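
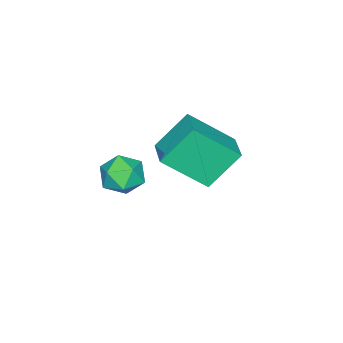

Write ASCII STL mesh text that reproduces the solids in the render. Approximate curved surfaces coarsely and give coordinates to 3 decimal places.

solid 
facet normal -0.410 0.654 -0.636
outer loop
vertex -5.326 -1.086 1.482
vertex -4.307 -0.228 1.707
vertex -4.403 -1.826 0.126
endloop
endfacet
facet normal -0.754 -0.635 -0.167
outer loop
vertex -3.533 -3.212 1.473
vertex -5.326 -1.086 1.482
vertex -4.403 -1.826 0.126
endloop
endfacet
facet normal -0.411 0.654 -0.636
outer loop
vertex -4.403 -1.826 0.126
vertex -4.307 -0.228 1.707
vertex -3.385 -0.968 0.35
endloop
endfacet
facet normal 0.512 -0.411 -0.754
outer loop
vertex -3.385 -0.968 0.35
vertex -3.533 -3.212 1.473
vertex -4.403 -1.826 0.126
endloop
endfacet
facet normal -0.513 0.411 0.754
outer loop
vertex -5.326 -1.086 1.482
vertex -3.437 -1.614 3.054
vertex -4.307 -0.228 1.707
endloop
endfacet
facet normal -0.754 -0.635 -0.166
outer loop
vertex -4.455 -2.472 2.83
vertex -5.326 -1.086 1.482
vertex -3.533 -3.212 1.473
endloop
endfacet
facet normal -0.512 0.411 0.754
outer loop
vertex -4.455 -2.472 2.83
vertex -3.437 -1.614 3.054
vertex -5.326 -1.086 1.482
endloop
endfacet
facet normal 0.754 0.635 0.166
outer loop
vertex -4.307 -0.228 1.707
vertex -3.437 -1.614 3.054
vertex -3.385 -0.968 0.35
endloop
endfacet
facet normal 0.513 -0.411 -0.754
outer loop
vertex -2.514 -2.354 1.698
vertex -3.533 -3.212 1.473
vertex -3.385 -0.968 0.35
endloop
endfacet
facet normal 0.754 0.636 0.166
outer loop
vertex -3.385 -0.968 0.35
vertex -3.437 -1.614 3.054
vertex -2.514 -2.354 1.698
endloop
endfacet
facet normal 0.410 -0.654 0.635
outer loop
vertex -2.514 -2.354 1.698
vertex -4.455 -2.472 2.83
vertex -3.533 -3.212 1.473
endloop
endfacet
facet normal 0.411 -0.653 0.636
outer loop
vertex -3.437 -1.614 3.054
vertex -4.455 -2.472 2.83
vertex -2.514 -2.354 1.698
endloop
endfacet
facet normal -0.339 0.309 0.889
outer loop
vertex -0.237 -1.92 3.102
vertex -1.033 -2.106 2.863
vertex -0.556 -2.696 3.25
endloop
endfacet
facet normal 0.322 0.048 0.946
outer loop
vertex -0.237 -1.92 3.102
vertex -0.556 -2.696 3.25
vertex 0.245 -2.611 2.973
endloop
endfacet
facet normal 0.746 0.425 0.512
outer loop
vertex -0.237 -1.92 3.102
vertex 0.245 -2.611 2.973
vertex 0.263 -1.969 2.414
endloop
endfacet
facet normal 0.347 0.919 0.187
outer loop
vertex -0.237 -1.92 3.102
vertex 0.263 -1.969 2.414
vertex -0.526 -1.657 2.346
endloop
endfacet
facet normal -0.324 0.848 0.419
outer loop
vertex -0.237 -1.92 3.102
vertex -0.526 -1.657 2.346
vertex -1.033 -2.106 2.863
endloop
endfacet
facet normal 0.313 -0.627 0.713
outer loop
vertex 0.245 -2.611 2.973
vertex -0.556 -2.696 3.25
vertex -0.254 -3.223 2.654
endloop
endfacet
facet normal -0.757 -0.204 0.621
outer loop
vertex -0.556 -2.696 3.25
vertex -1.033 -2.106 2.863
vertex -1.043 -2.911 2.586
endloop
endfacet
facet normal -0.731 0.668 -0.137
outer loop
vertex -1.033 -2.106 2.863
vertex -0.526 -1.657 2.346
vertex -1.025 -2.269 2.027
endloop
endfacet
facet normal 0.354 0.782 -0.513
outer loop
vertex -0.526 -1.657 2.346
vertex 0.263 -1.969 2.414
vertex -0.224 -2.184 1.75
endloop
endfacet
facet normal 1.000 -0.017 0.013
outer loop
vertex 0.263 -1.969 2.414
vertex 0.245 -2.611 2.973
vertex 0.253 -2.774 2.137
endloop
endfacet
facet normal -0.347 -0.919 -0.187
outer loop
vertex -0.543 -2.96 1.898
vertex -0.254 -3.223 2.654
vertex -1.043 -2.911 2.586
endloop
endfacet
facet normal -0.746 -0.425 -0.512
outer loop
vertex -0.543 -2.96 1.898
vertex -1.043 -2.911 2.586
vertex -1.025 -2.269 2.027
endloop
endfacet
facet normal -0.322 -0.048 -0.946
outer loop
vertex -0.543 -2.96 1.898
vertex -1.025 -2.269 2.027
vertex -0.224 -2.184 1.75
endloop
endfacet
facet normal 0.339 -0.309 -0.889
outer loop
vertex -0.543 -2.96 1.898
vertex -0.224 -2.184 1.75
vertex 0.253 -2.774 2.137
endloop
endfacet
facet normal 0.324 -0.848 -0.419
outer loop
vertex -0.543 -2.96 1.898
vertex 0.253 -2.774 2.137
vertex -0.254 -3.223 2.654
endloop
endfacet
facet normal -0.354 -0.782 0.513
outer loop
vertex -1.043 -2.911 2.586
vertex -0.254 -3.223 2.654
vertex -0.556 -2.696 3.25
endloop
endfacet
facet normal -1.000 0.017 -0.013
outer loop
vertex -1.025 -2.269 2.027
vertex -1.043 -2.911 2.586
vertex -1.033 -2.106 2.863
endloop
endfacet
facet normal -0.313 0.627 -0.713
outer loop
vertex -0.224 -2.184 1.75
vertex -1.025 -2.269 2.027
vertex -0.526 -1.657 2.346
endloop
endfacet
facet normal 0.757 0.204 -0.621
outer loop
vertex 0.253 -2.774 2.137
vertex -0.224 -2.184 1.75
vertex 0.263 -1.969 2.414
endloop
endfacet
facet normal 0.731 -0.668 0.137
outer loop
vertex -0.254 -3.223 2.654
vertex 0.253 -2.774 2.137
vertex 0.245 -2.611 2.973
endloop
endfacet

endsolid


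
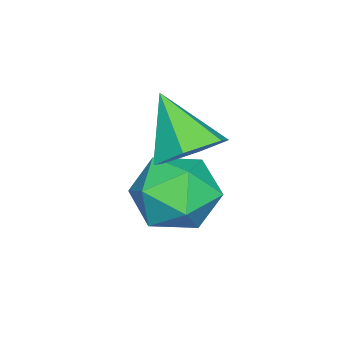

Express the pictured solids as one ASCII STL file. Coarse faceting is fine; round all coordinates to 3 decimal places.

solid 
facet normal -0.364 0.800 -0.477
outer loop
vertex 0.466 1.579 -2.822
vertex -0.648 1.297 -2.444
vertex 0.054 2.017 -1.773
endloop
endfacet
facet normal 0.306 0.915 -0.262
outer loop
vertex 0.466 1.579 -2.822
vertex 0.054 2.017 -1.773
vertex 1.191 1.613 -1.855
endloop
endfacet
facet normal 0.722 0.413 -0.556
outer loop
vertex 0.466 1.579 -2.822
vertex 1.191 1.613 -1.855
vertex 1.191 0.643 -2.576
endloop
endfacet
facet normal 0.308 -0.012 -0.951
outer loop
vertex 0.466 1.579 -2.822
vertex 1.191 0.643 -2.576
vertex 0.055 0.448 -2.941
endloop
endfacet
facet normal -0.364 0.227 -0.903
outer loop
vertex 0.466 1.579 -2.822
vertex 0.055 0.448 -2.941
vertex -0.648 1.297 -2.444
endloop
endfacet
facet normal 0.328 0.833 0.446
outer loop
vertex 1.191 1.613 -1.855
vertex 0.054 2.017 -1.773
vertex 0.525 1.352 -0.879
endloop
endfacet
facet normal -0.757 0.646 0.099
outer loop
vertex 0.054 2.017 -1.773
vertex -0.648 1.297 -2.444
vertex -0.611 1.157 -1.244
endloop
endfacet
facet normal -0.756 -0.280 -0.591
outer loop
vertex -0.648 1.297 -2.444
vertex 0.055 0.448 -2.941
vertex -0.611 0.187 -1.965
endloop
endfacet
facet normal 0.329 -0.666 -0.669
outer loop
vertex 0.055 0.448 -2.941
vertex 1.191 0.643 -2.576
vertex 0.526 -0.217 -2.047
endloop
endfacet
facet normal 0.999 0.021 -0.028
outer loop
vertex 1.191 0.643 -2.576
vertex 1.191 1.613 -1.855
vertex 1.228 0.503 -1.376
endloop
endfacet
facet normal -0.308 0.012 0.951
outer loop
vertex 0.114 0.221 -0.998
vertex 0.525 1.352 -0.879
vertex -0.611 1.157 -1.244
endloop
endfacet
facet normal -0.722 -0.413 0.556
outer loop
vertex 0.114 0.221 -0.998
vertex -0.611 1.157 -1.244
vertex -0.611 0.187 -1.965
endloop
endfacet
facet normal -0.306 -0.915 0.262
outer loop
vertex 0.114 0.221 -0.998
vertex -0.611 0.187 -1.965
vertex 0.526 -0.217 -2.047
endloop
endfacet
facet normal 0.364 -0.800 0.477
outer loop
vertex 0.114 0.221 -0.998
vertex 0.526 -0.217 -2.047
vertex 1.228 0.503 -1.376
endloop
endfacet
facet normal 0.364 -0.227 0.903
outer loop
vertex 0.114 0.221 -0.998
vertex 1.228 0.503 -1.376
vertex 0.525 1.352 -0.879
endloop
endfacet
facet normal -0.329 0.666 0.669
outer loop
vertex -0.611 1.157 -1.244
vertex 0.525 1.352 -0.879
vertex 0.054 2.017 -1.773
endloop
endfacet
facet normal -0.999 -0.021 0.028
outer loop
vertex -0.611 0.187 -1.965
vertex -0.611 1.157 -1.244
vertex -0.648 1.297 -2.444
endloop
endfacet
facet normal -0.328 -0.833 -0.446
outer loop
vertex 0.526 -0.217 -2.047
vertex -0.611 0.187 -1.965
vertex 0.055 0.448 -2.941
endloop
endfacet
facet normal 0.757 -0.646 -0.099
outer loop
vertex 1.228 0.503 -1.376
vertex 0.526 -0.217 -2.047
vertex 1.191 0.643 -2.576
endloop
endfacet
facet normal 0.756 0.280 0.591
outer loop
vertex 0.525 1.352 -0.879
vertex 1.228 0.503 -1.376
vertex 1.191 1.613 -1.855
endloop
endfacet
facet normal 0.338 0.605 -0.721
outer loop
vertex 1.069 1.472 0.132
vertex 0.254 1.292 -0.401
vertex 0.271 2.047 0.24
endloop
endfacet
facet normal 0.299 0.242 0.923
outer loop
vertex 1.069 1.472 0.132
vertex 0.271 2.047 0.24
vertex -0.374 0.168 0.941
endloop
endfacet
facet normal 0.338 0.605 -0.721
outer loop
vertex 0.271 2.047 0.24
vertex 0.254 1.292 -0.401
vertex -0.544 1.867 -0.293
endloop
endfacet
facet normal -0.556 0.451 0.698
outer loop
vertex 0.271 2.047 0.24
vertex -0.544 1.867 -0.293
vertex -0.374 0.168 0.941
endloop
endfacet
facet normal 0.338 0.605 -0.721
outer loop
vertex -0.544 1.867 -0.293
vertex 0.254 1.292 -0.401
vertex -0.561 1.113 -0.933
endloop
endfacet
facet normal -0.996 -0.043 0.078
outer loop
vertex -0.544 1.867 -0.293
vertex -0.561 1.113 -0.933
vertex -0.374 0.168 0.941
endloop
endfacet
facet normal 0.338 0.604 -0.721
outer loop
vertex -0.561 1.113 -0.933
vertex 0.254 1.292 -0.401
vertex 0.238 0.537 -1.041
endloop
endfacet
facet normal -0.582 -0.748 -0.319
outer loop
vertex -0.561 1.113 -0.933
vertex 0.238 0.537 -1.041
vertex -0.374 0.168 0.941
endloop
endfacet
facet normal 0.338 0.605 -0.722
outer loop
vertex 0.238 0.537 -1.041
vertex 0.254 1.292 -0.401
vertex 1.053 0.717 -0.509
endloop
endfacet
facet normal 0.273 -0.957 -0.094
outer loop
vertex 0.238 0.537 -1.041
vertex 1.053 0.717 -0.509
vertex -0.374 0.168 0.941
endloop
endfacet
facet normal 0.338 0.605 -0.721
outer loop
vertex 1.053 0.717 -0.509
vertex 0.254 1.292 -0.401
vertex 1.069 1.472 0.132
endloop
endfacet
facet normal 0.713 -0.462 0.527
outer loop
vertex 1.053 0.717 -0.509
vertex 1.069 1.472 0.132
vertex -0.374 0.168 0.941
endloop
endfacet

endsolid


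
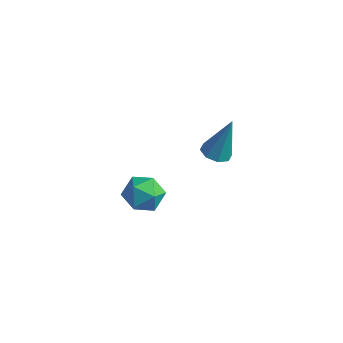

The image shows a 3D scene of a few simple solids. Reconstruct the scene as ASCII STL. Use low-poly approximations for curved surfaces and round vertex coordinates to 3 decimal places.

solid 
facet normal 0.339 -0.106 0.935
outer loop
vertex 0.391 -3.481 -0.16
vertex 0.109 -4.329 -0.154
vertex 0.936 -4.135 -0.432
endloop
endfacet
facet normal 0.730 0.370 0.575
outer loop
vertex 0.391 -3.481 -0.16
vertex 0.936 -4.135 -0.432
vertex 0.902 -3.365 -0.884
endloop
endfacet
facet normal 0.295 0.889 0.350
outer loop
vertex 0.391 -3.481 -0.16
vertex 0.902 -3.365 -0.884
vertex 0.054 -3.083 -0.886
endloop
endfacet
facet normal -0.366 0.734 0.572
outer loop
vertex 0.391 -3.481 -0.16
vertex 0.054 -3.083 -0.886
vertex -0.436 -3.679 -0.435
endloop
endfacet
facet normal -0.339 0.119 0.933
outer loop
vertex 0.391 -3.481 -0.16
vertex -0.436 -3.679 -0.435
vertex 0.109 -4.329 -0.154
endloop
endfacet
facet normal 0.999 0.044 -0.000
outer loop
vertex 0.902 -3.365 -0.884
vertex 0.936 -4.135 -0.432
vertex 0.936 -4.141 -1.325
endloop
endfacet
facet normal 0.366 -0.726 0.583
outer loop
vertex 0.936 -4.135 -0.432
vertex 0.109 -4.329 -0.154
vertex 0.446 -4.737 -0.874
endloop
endfacet
facet normal -0.730 -0.362 0.580
outer loop
vertex 0.109 -4.329 -0.154
vertex -0.436 -3.679 -0.435
vertex -0.402 -4.455 -0.876
endloop
endfacet
facet normal -0.774 0.633 -0.004
outer loop
vertex -0.436 -3.679 -0.435
vertex 0.054 -3.083 -0.886
vertex -0.436 -3.685 -1.328
endloop
endfacet
facet normal 0.295 0.884 -0.363
outer loop
vertex 0.054 -3.083 -0.886
vertex 0.902 -3.365 -0.884
vertex 0.391 -3.491 -1.606
endloop
endfacet
facet normal 0.366 -0.734 -0.572
outer loop
vertex 0.109 -4.339 -1.6
vertex 0.936 -4.141 -1.325
vertex 0.446 -4.737 -0.874
endloop
endfacet
facet normal -0.295 -0.889 -0.350
outer loop
vertex 0.109 -4.339 -1.6
vertex 0.446 -4.737 -0.874
vertex -0.402 -4.455 -0.876
endloop
endfacet
facet normal -0.730 -0.370 -0.575
outer loop
vertex 0.109 -4.339 -1.6
vertex -0.402 -4.455 -0.876
vertex -0.436 -3.685 -1.328
endloop
endfacet
facet normal -0.339 0.106 -0.935
outer loop
vertex 0.109 -4.339 -1.6
vertex -0.436 -3.685 -1.328
vertex 0.391 -3.491 -1.606
endloop
endfacet
facet normal 0.339 -0.119 -0.933
outer loop
vertex 0.109 -4.339 -1.6
vertex 0.391 -3.491 -1.606
vertex 0.936 -4.141 -1.325
endloop
endfacet
facet normal 0.774 -0.633 0.004
outer loop
vertex 0.446 -4.737 -0.874
vertex 0.936 -4.141 -1.325
vertex 0.936 -4.135 -0.432
endloop
endfacet
facet normal -0.295 -0.884 0.363
outer loop
vertex -0.402 -4.455 -0.876
vertex 0.446 -4.737 -0.874
vertex 0.109 -4.329 -0.154
endloop
endfacet
facet normal -0.999 -0.044 0.000
outer loop
vertex -0.436 -3.685 -1.328
vertex -0.402 -4.455 -0.876
vertex -0.436 -3.679 -0.435
endloop
endfacet
facet normal -0.366 0.726 -0.583
outer loop
vertex 0.391 -3.491 -1.606
vertex -0.436 -3.685 -1.328
vertex 0.054 -3.083 -0.886
endloop
endfacet
facet normal 0.730 0.362 -0.580
outer loop
vertex 0.936 -4.141 -1.325
vertex 0.391 -3.491 -1.606
vertex 0.902 -3.365 -0.884
endloop
endfacet
facet normal -0.197 -0.265 -0.944
outer loop
vertex 3.441 -2.803 2.639
vertex 2.993 -3.168 2.835
vertex 3.029 -2.583 2.663
endloop
endfacet
facet normal 0.470 0.882 -0.029
outer loop
vertex 3.441 -2.803 2.639
vertex 3.029 -2.583 2.663
vertex 3.347 -2.692 4.525
endloop
endfacet
facet normal -0.200 -0.265 -0.943
outer loop
vertex 3.029 -2.583 2.663
vertex 2.993 -3.168 2.835
vertex 2.597 -2.706 2.789
endloop
endfacet
facet normal -0.246 0.964 0.098
outer loop
vertex 3.029 -2.583 2.663
vertex 2.597 -2.706 2.789
vertex 3.347 -2.692 4.525
endloop
endfacet
facet normal -0.198 -0.264 -0.944
outer loop
vertex 2.597 -2.706 2.789
vertex 2.993 -3.168 2.835
vertex 2.396 -3.099 2.941
endloop
endfacet
facet normal -0.781 0.528 0.333
outer loop
vertex 2.597 -2.706 2.789
vertex 2.396 -3.099 2.941
vertex 3.347 -2.692 4.525
endloop
endfacet
facet normal -0.198 -0.266 -0.943
outer loop
vertex 2.396 -3.099 2.941
vertex 2.993 -3.168 2.835
vertex 2.545 -3.532 3.032
endloop
endfacet
facet normal -0.825 -0.171 0.539
outer loop
vertex 2.396 -3.099 2.941
vertex 2.545 -3.532 3.032
vertex 3.347 -2.692 4.525
endloop
endfacet
facet normal -0.199 -0.265 -0.943
outer loop
vertex 2.545 -3.532 3.032
vertex 2.993 -3.168 2.835
vertex 2.956 -3.752 3.007
endloop
endfacet
facet normal -0.351 -0.723 0.595
outer loop
vertex 2.545 -3.532 3.032
vertex 2.956 -3.752 3.007
vertex 3.347 -2.692 4.525
endloop
endfacet
facet normal -0.197 -0.265 -0.944
outer loop
vertex 2.956 -3.752 3.007
vertex 2.993 -3.168 2.835
vertex 3.389 -3.629 2.882
endloop
endfacet
facet normal 0.364 -0.805 0.468
outer loop
vertex 2.956 -3.752 3.007
vertex 3.389 -3.629 2.882
vertex 3.347 -2.692 4.525
endloop
endfacet
facet normal -0.196 -0.265 -0.944
outer loop
vertex 3.389 -3.629 2.882
vertex 2.993 -3.168 2.835
vertex 3.59 -3.236 2.73
endloop
endfacet
facet normal 0.899 -0.370 0.234
outer loop
vertex 3.389 -3.629 2.882
vertex 3.59 -3.236 2.73
vertex 3.347 -2.692 4.525
endloop
endfacet
facet normal -0.196 -0.266 -0.944
outer loop
vertex 3.59 -3.236 2.73
vertex 2.993 -3.168 2.835
vertex 3.441 -2.803 2.639
endloop
endfacet
facet normal 0.943 0.330 0.028
outer loop
vertex 3.59 -3.236 2.73
vertex 3.441 -2.803 2.639
vertex 3.347 -2.692 4.525
endloop
endfacet

endsolid


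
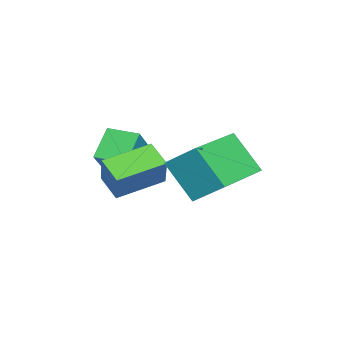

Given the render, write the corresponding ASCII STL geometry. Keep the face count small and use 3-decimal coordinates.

solid 
facet normal -0.957 0.282 -0.065
outer loop
vertex -2.747 0.575 -2.833
vertex -2.518 1.524 -2.085
vertex -2.399 1.469 -4.076
endloop
endfacet
facet normal -0.187 -0.772 -0.608
outer loop
vertex -0.322 0.856 -3.935
vertex -2.747 0.575 -2.833
vertex -2.399 1.469 -4.076
endloop
endfacet
facet normal -0.957 0.282 -0.065
outer loop
vertex -2.399 1.469 -4.076
vertex -2.518 1.524 -2.085
vertex -2.17 2.418 -3.328
endloop
endfacet
facet normal 0.222 0.570 -0.791
outer loop
vertex -2.17 2.418 -3.328
vertex -0.322 0.856 -3.935
vertex -2.399 1.469 -4.076
endloop
endfacet
facet normal -0.222 -0.570 0.791
outer loop
vertex -2.747 0.575 -2.833
vertex -0.441 0.911 -1.944
vertex -2.518 1.524 -2.085
endloop
endfacet
facet normal -0.187 -0.772 -0.608
outer loop
vertex -0.67 -0.038 -2.692
vertex -2.747 0.575 -2.833
vertex -0.322 0.856 -3.935
endloop
endfacet
facet normal -0.222 -0.570 0.791
outer loop
vertex -0.67 -0.038 -2.692
vertex -0.441 0.911 -1.944
vertex -2.747 0.575 -2.833
endloop
endfacet
facet normal 0.187 0.772 0.608
outer loop
vertex -2.518 1.524 -2.085
vertex -0.441 0.911 -1.944
vertex -2.17 2.418 -3.328
endloop
endfacet
facet normal 0.222 0.570 -0.791
outer loop
vertex -0.093 1.805 -3.187
vertex -0.322 0.856 -3.935
vertex -2.17 2.418 -3.328
endloop
endfacet
facet normal 0.187 0.772 0.608
outer loop
vertex -2.17 2.418 -3.328
vertex -0.441 0.911 -1.944
vertex -0.093 1.805 -3.187
endloop
endfacet
facet normal 0.957 -0.282 0.065
outer loop
vertex -0.093 1.805 -3.187
vertex -0.67 -0.038 -2.692
vertex -0.322 0.856 -3.935
endloop
endfacet
facet normal 0.957 -0.282 0.065
outer loop
vertex -0.441 0.911 -1.944
vertex -0.67 -0.038 -2.692
vertex -0.093 1.805 -3.187
endloop
endfacet
facet normal -0.602 0.756 0.259
outer loop
vertex -1.003 -0.488 -2.121
vertex -0.493 0.09 -2.623
vertex -1.721 -0.719 -3.117
endloop
endfacet
facet normal -0.554 -0.629 0.545
outer loop
vertex -0.787 -1.89 -3.517
vertex -1.003 -0.488 -2.121
vertex -1.721 -0.719 -3.117
endloop
endfacet
facet normal -0.602 0.756 0.258
outer loop
vertex -1.721 -0.719 -3.117
vertex -0.493 0.09 -2.623
vertex -1.21 -0.141 -3.619
endloop
endfacet
facet normal -0.574 -0.185 -0.798
outer loop
vertex -1.21 -0.141 -3.619
vertex -0.787 -1.89 -3.517
vertex -1.721 -0.719 -3.117
endloop
endfacet
facet normal 0.574 0.186 0.797
outer loop
vertex -1.003 -0.488 -2.121
vertex 0.441 -1.081 -3.023
vertex -0.493 0.09 -2.623
endloop
endfacet
facet normal -0.555 -0.628 0.545
outer loop
vertex -0.07 -1.659 -2.521
vertex -1.003 -0.488 -2.121
vertex -0.787 -1.89 -3.517
endloop
endfacet
facet normal 0.574 0.185 0.798
outer loop
vertex -0.07 -1.659 -2.521
vertex 0.441 -1.081 -3.023
vertex -1.003 -0.488 -2.121
endloop
endfacet
facet normal 0.555 0.629 -0.545
outer loop
vertex -0.493 0.09 -2.623
vertex 0.441 -1.081 -3.023
vertex -1.21 -0.141 -3.619
endloop
endfacet
facet normal -0.575 -0.185 -0.797
outer loop
vertex -0.277 -1.312 -4.019
vertex -0.787 -1.89 -3.517
vertex -1.21 -0.141 -3.619
endloop
endfacet
facet normal 0.555 0.628 -0.546
outer loop
vertex -1.21 -0.141 -3.619
vertex 0.441 -1.081 -3.023
vertex -0.277 -1.312 -4.019
endloop
endfacet
facet normal 0.602 -0.756 -0.258
outer loop
vertex -0.277 -1.312 -4.019
vertex -0.07 -1.659 -2.521
vertex -0.787 -1.89 -3.517
endloop
endfacet
facet normal 0.601 -0.756 -0.258
outer loop
vertex 0.441 -1.081 -3.023
vertex -0.07 -1.659 -2.521
vertex -0.277 -1.312 -4.019
endloop
endfacet
facet normal -0.723 0.043 -0.689
outer loop
vertex -3.801 -2.044 -3.584
vertex -3.664 -1.047 -3.666
vertex -2.995 -2.225 -4.441
endloop
endfacet
facet normal -0.135 -0.987 0.082
outer loop
vertex -1.476 -2.313 -2.994
vertex -3.801 -2.044 -3.584
vertex -2.995 -2.225 -4.441
endloop
endfacet
facet normal -0.724 0.042 -0.689
outer loop
vertex -2.995 -2.225 -4.441
vertex -3.664 -1.047 -3.666
vertex -2.859 -1.228 -4.523
endloop
endfacet
facet normal 0.677 -0.152 -0.720
outer loop
vertex -2.859 -1.228 -4.523
vertex -1.476 -2.313 -2.994
vertex -2.995 -2.225 -4.441
endloop
endfacet
facet normal -0.677 0.152 0.720
outer loop
vertex -3.801 -2.044 -3.584
vertex -2.145 -1.135 -2.219
vertex -3.664 -1.047 -3.666
endloop
endfacet
facet normal -0.135 -0.987 0.082
outer loop
vertex -2.281 -2.132 -2.137
vertex -3.801 -2.044 -3.584
vertex -1.476 -2.313 -2.994
endloop
endfacet
facet normal -0.677 0.152 0.720
outer loop
vertex -2.281 -2.132 -2.137
vertex -2.145 -1.135 -2.219
vertex -3.801 -2.044 -3.584
endloop
endfacet
facet normal 0.135 0.987 -0.082
outer loop
vertex -3.664 -1.047 -3.666
vertex -2.145 -1.135 -2.219
vertex -2.859 -1.228 -4.523
endloop
endfacet
facet normal 0.677 -0.152 -0.720
outer loop
vertex -1.339 -1.316 -3.076
vertex -1.476 -2.313 -2.994
vertex -2.859 -1.228 -4.523
endloop
endfacet
facet normal 0.135 0.987 -0.082
outer loop
vertex -2.859 -1.228 -4.523
vertex -2.145 -1.135 -2.219
vertex -1.339 -1.316 -3.076
endloop
endfacet
facet normal 0.724 -0.043 0.689
outer loop
vertex -1.339 -1.316 -3.076
vertex -2.281 -2.132 -2.137
vertex -1.476 -2.313 -2.994
endloop
endfacet
facet normal 0.723 -0.042 0.689
outer loop
vertex -2.145 -1.135 -2.219
vertex -2.281 -2.132 -2.137
vertex -1.339 -1.316 -3.076
endloop
endfacet

endsolid


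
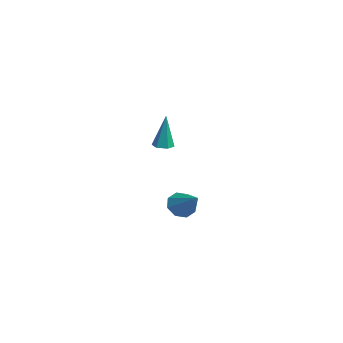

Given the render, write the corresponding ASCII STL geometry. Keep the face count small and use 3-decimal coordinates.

solid 
facet normal -0.028 -0.070 -0.997
outer loop
vertex 1.261 1.539 2.875
vertex 0.734 1.493 2.893
vertex 0.956 1.972 2.853
endloop
endfacet
facet normal 0.801 0.573 0.173
outer loop
vertex 1.261 1.539 2.875
vertex 0.956 1.972 2.853
vertex 0.786 1.627 4.787
endloop
endfacet
facet normal -0.028 -0.070 -0.997
outer loop
vertex 0.956 1.972 2.853
vertex 0.734 1.493 2.893
vertex 0.428 1.926 2.871
endloop
endfacet
facet normal -0.080 0.983 0.168
outer loop
vertex 0.956 1.972 2.853
vertex 0.428 1.926 2.871
vertex 0.786 1.627 4.787
endloop
endfacet
facet normal -0.028 -0.070 -0.997
outer loop
vertex 0.428 1.926 2.871
vertex 0.734 1.493 2.893
vertex 0.206 1.446 2.911
endloop
endfacet
facet normal -0.876 0.424 0.230
outer loop
vertex 0.428 1.926 2.871
vertex 0.206 1.446 2.911
vertex 0.786 1.627 4.787
endloop
endfacet
facet normal -0.028 -0.070 -0.997
outer loop
vertex 0.206 1.446 2.911
vertex 0.734 1.493 2.893
vertex 0.511 1.014 2.933
endloop
endfacet
facet normal -0.787 -0.541 0.296
outer loop
vertex 0.206 1.446 2.911
vertex 0.511 1.014 2.933
vertex 0.786 1.627 4.787
endloop
endfacet
facet normal -0.028 -0.070 -0.997
outer loop
vertex 0.511 1.014 2.933
vertex 0.734 1.493 2.893
vertex 1.039 1.06 2.915
endloop
endfacet
facet normal 0.093 -0.949 0.300
outer loop
vertex 0.511 1.014 2.933
vertex 1.039 1.06 2.915
vertex 0.786 1.627 4.787
endloop
endfacet
facet normal -0.028 -0.070 -0.997
outer loop
vertex 1.039 1.06 2.915
vertex 0.734 1.493 2.893
vertex 1.261 1.539 2.875
endloop
endfacet
facet normal 0.889 -0.392 0.239
outer loop
vertex 1.039 1.06 2.915
vertex 1.261 1.539 2.875
vertex 0.786 1.627 4.787
endloop
endfacet
facet normal -0.809 -0.190 -0.556
outer loop
vertex -2.138 3.068 -3.035
vertex -2.591 3.561 -2.544
vertex -2.143 3.671 -3.234
endloop
endfacet
facet normal 0.859 -0.154 -0.488
outer loop
vertex -2.138 3.068 -3.035
vertex -2.143 3.671 -3.234
vertex -1.149 3.899 -1.556
endloop
endfacet
facet normal -0.809 -0.190 -0.556
outer loop
vertex -2.143 3.671 -3.234
vertex -2.591 3.561 -2.544
vertex -2.41 4.21 -3.029
endloop
endfacet
facet normal 0.696 0.529 -0.485
outer loop
vertex -2.143 3.671 -3.234
vertex -2.41 4.21 -3.029
vertex -1.149 3.899 -1.556
endloop
endfacet
facet normal -0.809 -0.190 -0.556
outer loop
vertex -2.41 4.21 -3.029
vertex -2.591 3.561 -2.544
vertex -2.783 4.368 -2.54
endloop
endfacet
facet normal 0.313 0.947 -0.068
outer loop
vertex -2.41 4.21 -3.029
vertex -2.783 4.368 -2.54
vertex -1.149 3.899 -1.556
endloop
endfacet
facet normal -0.810 -0.190 -0.555
outer loop
vertex -2.783 4.368 -2.54
vertex -2.591 3.561 -2.544
vertex -3.043 4.054 -2.053
endloop
endfacet
facet normal -0.065 0.854 0.516
outer loop
vertex -2.783 4.368 -2.54
vertex -3.043 4.054 -2.053
vertex -1.149 3.899 -1.556
endloop
endfacet
facet normal -0.810 -0.190 -0.555
outer loop
vertex -3.043 4.054 -2.053
vertex -2.591 3.561 -2.544
vertex -3.038 3.45 -1.854
endloop
endfacet
facet normal -0.218 0.304 0.927
outer loop
vertex -3.043 4.054 -2.053
vertex -3.038 3.45 -1.854
vertex -1.149 3.899 -1.556
endloop
endfacet
facet normal -0.810 -0.190 -0.555
outer loop
vertex -3.038 3.45 -1.854
vertex -2.591 3.561 -2.544
vertex -2.771 2.912 -2.059
endloop
endfacet
facet normal -0.056 -0.379 0.924
outer loop
vertex -3.038 3.45 -1.854
vertex -2.771 2.912 -2.059
vertex -1.149 3.899 -1.556
endloop
endfacet
facet normal -0.809 -0.191 -0.555
outer loop
vertex -2.771 2.912 -2.059
vertex -2.591 3.561 -2.544
vertex -2.398 2.753 -2.548
endloop
endfacet
facet normal 0.327 -0.797 0.508
outer loop
vertex -2.771 2.912 -2.059
vertex -2.398 2.753 -2.548
vertex -1.149 3.899 -1.556
endloop
endfacet
facet normal -0.809 -0.191 -0.555
outer loop
vertex -2.398 2.753 -2.548
vertex -2.591 3.561 -2.544
vertex -2.138 3.068 -3.035
endloop
endfacet
facet normal 0.707 -0.703 -0.078
outer loop
vertex -2.398 2.753 -2.548
vertex -2.138 3.068 -3.035
vertex -1.149 3.899 -1.556
endloop
endfacet

endsolid


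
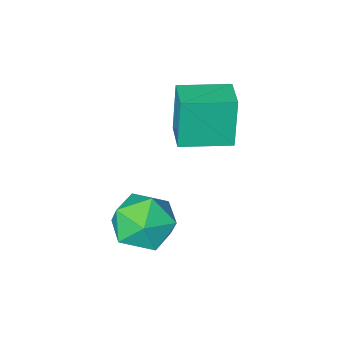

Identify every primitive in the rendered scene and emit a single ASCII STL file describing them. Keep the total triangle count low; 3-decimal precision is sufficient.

solid 
facet normal -0.914 0.400 -0.066
outer loop
vertex -1.433 -0.2 1.71
vertex -0.973 0.882 1.89
vertex -1.209 0.009 -0.124
endloop
endfacet
facet normal -0.387 -0.910 -0.151
outer loop
vertex 0.373 -0.682 -0.01
vertex -1.433 -0.2 1.71
vertex -1.209 0.009 -0.124
endloop
endfacet
facet normal -0.914 0.399 -0.066
outer loop
vertex -1.209 0.009 -0.124
vertex -0.973 0.882 1.89
vertex -0.749 1.092 0.056
endloop
endfacet
facet normal 0.120 0.113 -0.986
outer loop
vertex -0.749 1.092 0.056
vertex 0.373 -0.682 -0.01
vertex -1.209 0.009 -0.124
endloop
endfacet
facet normal -0.120 -0.113 0.986
outer loop
vertex -1.433 -0.2 1.71
vertex 0.609 0.191 2.004
vertex -0.973 0.882 1.89
endloop
endfacet
facet normal -0.387 -0.910 -0.151
outer loop
vertex 0.149 -0.892 1.824
vertex -1.433 -0.2 1.71
vertex 0.373 -0.682 -0.01
endloop
endfacet
facet normal -0.120 -0.113 0.986
outer loop
vertex 0.149 -0.892 1.824
vertex 0.609 0.191 2.004
vertex -1.433 -0.2 1.71
endloop
endfacet
facet normal 0.386 0.910 0.151
outer loop
vertex -0.973 0.882 1.89
vertex 0.609 0.191 2.004
vertex -0.749 1.092 0.056
endloop
endfacet
facet normal 0.120 0.113 -0.986
outer loop
vertex 0.833 0.4 0.17
vertex 0.373 -0.682 -0.01
vertex -0.749 1.092 0.056
endloop
endfacet
facet normal 0.387 0.910 0.151
outer loop
vertex -0.749 1.092 0.056
vertex 0.609 0.191 2.004
vertex 0.833 0.4 0.17
endloop
endfacet
facet normal 0.914 -0.400 0.066
outer loop
vertex 0.833 0.4 0.17
vertex 0.149 -0.892 1.824
vertex 0.373 -0.682 -0.01
endloop
endfacet
facet normal 0.914 -0.399 0.066
outer loop
vertex 0.609 0.191 2.004
vertex 0.149 -0.892 1.824
vertex 0.833 0.4 0.17
endloop
endfacet
facet normal -0.041 0.985 0.166
outer loop
vertex 2.717 2.378 -2.26
vertex 1.912 2.212 -1.476
vertex 3.007 2.207 -1.176
endloop
endfacet
facet normal 0.614 0.788 -0.040
outer loop
vertex 2.717 2.378 -2.26
vertex 3.007 2.207 -1.176
vertex 3.596 1.706 -2.007
endloop
endfacet
facet normal 0.559 0.476 -0.679
outer loop
vertex 2.717 2.378 -2.26
vertex 3.596 1.706 -2.007
vertex 2.866 1.402 -2.821
endloop
endfacet
facet normal -0.129 0.479 -0.868
outer loop
vertex 2.717 2.378 -2.26
vertex 2.866 1.402 -2.821
vertex 1.825 1.715 -2.493
endloop
endfacet
facet normal -0.500 0.794 -0.345
outer loop
vertex 2.717 2.378 -2.26
vertex 1.825 1.715 -2.493
vertex 1.912 2.212 -1.476
endloop
endfacet
facet normal 0.854 0.302 0.424
outer loop
vertex 3.596 1.706 -2.007
vertex 3.007 2.207 -1.176
vertex 3.335 1.125 -1.067
endloop
endfacet
facet normal -0.205 0.620 0.757
outer loop
vertex 3.007 2.207 -1.176
vertex 1.912 2.212 -1.476
vertex 2.294 1.438 -0.739
endloop
endfacet
facet normal -0.948 0.311 -0.071
outer loop
vertex 1.912 2.212 -1.476
vertex 1.825 1.715 -2.493
vertex 1.564 1.134 -1.553
endloop
endfacet
facet normal -0.348 -0.198 -0.916
outer loop
vertex 1.825 1.715 -2.493
vertex 2.866 1.402 -2.821
vertex 2.153 0.633 -2.384
endloop
endfacet
facet normal 0.765 -0.203 -0.610
outer loop
vertex 2.866 1.402 -2.821
vertex 3.596 1.706 -2.007
vertex 3.248 0.628 -2.084
endloop
endfacet
facet normal 0.129 -0.479 0.868
outer loop
vertex 2.443 0.462 -1.3
vertex 3.335 1.125 -1.067
vertex 2.294 1.438 -0.739
endloop
endfacet
facet normal -0.559 -0.476 0.679
outer loop
vertex 2.443 0.462 -1.3
vertex 2.294 1.438 -0.739
vertex 1.564 1.134 -1.553
endloop
endfacet
facet normal -0.614 -0.788 0.040
outer loop
vertex 2.443 0.462 -1.3
vertex 1.564 1.134 -1.553
vertex 2.153 0.633 -2.384
endloop
endfacet
facet normal 0.041 -0.985 -0.166
outer loop
vertex 2.443 0.462 -1.3
vertex 2.153 0.633 -2.384
vertex 3.248 0.628 -2.084
endloop
endfacet
facet normal 0.500 -0.794 0.345
outer loop
vertex 2.443 0.462 -1.3
vertex 3.248 0.628 -2.084
vertex 3.335 1.125 -1.067
endloop
endfacet
facet normal 0.348 0.198 0.916
outer loop
vertex 2.294 1.438 -0.739
vertex 3.335 1.125 -1.067
vertex 3.007 2.207 -1.176
endloop
endfacet
facet normal -0.765 0.203 0.610
outer loop
vertex 1.564 1.134 -1.553
vertex 2.294 1.438 -0.739
vertex 1.912 2.212 -1.476
endloop
endfacet
facet normal -0.854 -0.302 -0.424
outer loop
vertex 2.153 0.633 -2.384
vertex 1.564 1.134 -1.553
vertex 1.825 1.715 -2.493
endloop
endfacet
facet normal 0.205 -0.620 -0.757
outer loop
vertex 3.248 0.628 -2.084
vertex 2.153 0.633 -2.384
vertex 2.866 1.402 -2.821
endloop
endfacet
facet normal 0.948 -0.311 0.071
outer loop
vertex 3.335 1.125 -1.067
vertex 3.248 0.628 -2.084
vertex 3.596 1.706 -2.007
endloop
endfacet

endsolid


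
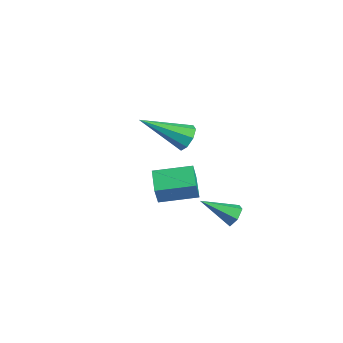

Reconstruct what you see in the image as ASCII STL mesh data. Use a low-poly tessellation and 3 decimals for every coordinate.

solid 
facet normal -0.870 0.348 0.349
outer loop
vertex 2.653 -4.028 1.852
vertex 3.264 -2.719 2.069
vertex 2.395 -3.756 0.936
endloop
endfacet
facet normal -0.418 -0.896 -0.148
outer loop
vertex 3.256 -4.101 0.591
vertex 2.653 -4.028 1.852
vertex 2.395 -3.756 0.936
endloop
endfacet
facet normal -0.870 0.348 0.349
outer loop
vertex 2.395 -3.756 0.936
vertex 3.264 -2.719 2.069
vertex 3.006 -2.447 1.153
endloop
endfacet
facet normal -0.261 0.275 -0.925
outer loop
vertex 3.006 -2.447 1.153
vertex 3.256 -4.101 0.591
vertex 2.395 -3.756 0.936
endloop
endfacet
facet normal 0.261 -0.275 0.925
outer loop
vertex 2.653 -4.028 1.852
vertex 4.125 -3.064 1.724
vertex 3.264 -2.719 2.069
endloop
endfacet
facet normal -0.418 -0.896 -0.148
outer loop
vertex 3.514 -4.373 1.507
vertex 2.653 -4.028 1.852
vertex 3.256 -4.101 0.591
endloop
endfacet
facet normal 0.261 -0.275 0.925
outer loop
vertex 3.514 -4.373 1.507
vertex 4.125 -3.064 1.724
vertex 2.653 -4.028 1.852
endloop
endfacet
facet normal 0.418 0.896 0.148
outer loop
vertex 3.264 -2.719 2.069
vertex 4.125 -3.064 1.724
vertex 3.006 -2.447 1.153
endloop
endfacet
facet normal -0.261 0.275 -0.925
outer loop
vertex 3.867 -2.792 0.808
vertex 3.256 -4.101 0.591
vertex 3.006 -2.447 1.153
endloop
endfacet
facet normal 0.418 0.896 0.148
outer loop
vertex 3.006 -2.447 1.153
vertex 4.125 -3.064 1.724
vertex 3.867 -2.792 0.808
endloop
endfacet
facet normal 0.870 -0.348 -0.349
outer loop
vertex 3.867 -2.792 0.808
vertex 3.514 -4.373 1.507
vertex 3.256 -4.101 0.591
endloop
endfacet
facet normal 0.870 -0.348 -0.349
outer loop
vertex 4.125 -3.064 1.724
vertex 3.514 -4.373 1.507
vertex 3.867 -2.792 0.808
endloop
endfacet
facet normal 0.381 0.769 -0.513
outer loop
vertex -0.852 -0.361 0.417
vertex -1.037 -0.629 -0.122
vertex -1.296 -0.227 0.288
endloop
endfacet
facet normal -0.162 0.351 0.922
outer loop
vertex -0.852 -0.361 0.417
vertex -1.296 -0.227 0.288
vertex -1.843 -2.251 0.962
endloop
endfacet
facet normal 0.381 0.769 -0.513
outer loop
vertex -1.296 -0.227 0.288
vertex -1.037 -0.629 -0.122
vertex -1.589 -0.328 -0.081
endloop
endfacet
facet normal -0.773 0.379 0.510
outer loop
vertex -1.296 -0.227 0.288
vertex -1.589 -0.328 -0.081
vertex -1.843 -2.251 0.962
endloop
endfacet
facet normal 0.381 0.768 -0.514
outer loop
vertex -1.589 -0.328 -0.081
vertex -1.037 -0.629 -0.122
vertex -1.559 -0.606 -0.474
endloop
endfacet
facet normal -0.990 0.065 -0.122
outer loop
vertex -1.589 -0.328 -0.081
vertex -1.559 -0.606 -0.474
vertex -1.843 -2.251 0.962
endloop
endfacet
facet normal 0.380 0.769 -0.514
outer loop
vertex -1.559 -0.606 -0.474
vertex -1.037 -0.629 -0.122
vertex -1.223 -0.897 -0.661
endloop
endfacet
facet normal -0.687 -0.407 -0.602
outer loop
vertex -1.559 -0.606 -0.474
vertex -1.223 -0.897 -0.661
vertex -1.843 -2.251 0.962
endloop
endfacet
facet normal 0.383 0.768 -0.514
outer loop
vertex -1.223 -0.897 -0.661
vertex -1.037 -0.629 -0.122
vertex -0.778 -1.032 -0.531
endloop
endfacet
facet normal -0.041 -0.760 -0.649
outer loop
vertex -1.223 -0.897 -0.661
vertex -0.778 -1.032 -0.531
vertex -1.843 -2.251 0.962
endloop
endfacet
facet normal 0.381 0.768 -0.515
outer loop
vertex -0.778 -1.032 -0.531
vertex -1.037 -0.629 -0.122
vertex -0.485 -0.93 -0.162
endloop
endfacet
facet normal 0.570 -0.787 -0.235
outer loop
vertex -0.778 -1.032 -0.531
vertex -0.485 -0.93 -0.162
vertex -1.843 -2.251 0.962
endloop
endfacet
facet normal 0.382 0.769 -0.512
outer loop
vertex -0.485 -0.93 -0.162
vertex -1.037 -0.629 -0.122
vertex -0.516 -0.653 0.231
endloop
endfacet
facet normal 0.787 -0.473 0.395
outer loop
vertex -0.485 -0.93 -0.162
vertex -0.516 -0.653 0.231
vertex -1.843 -2.251 0.962
endloop
endfacet
facet normal 0.383 0.768 -0.513
outer loop
vertex -0.516 -0.653 0.231
vertex -1.037 -0.629 -0.122
vertex -0.852 -0.361 0.417
endloop
endfacet
facet normal 0.484 -0.001 0.875
outer loop
vertex -0.516 -0.653 0.231
vertex -0.852 -0.361 0.417
vertex -1.843 -2.251 0.962
endloop
endfacet
facet normal 0.440 0.725 -0.530
outer loop
vertex 4.08 -1.66 -1.103
vertex 3.801 -1.311 -0.857
vertex 4.255 -1.451 -0.672
endloop
endfacet
facet normal 0.667 -0.740 0.088
outer loop
vertex 4.08 -1.66 -1.103
vertex 4.255 -1.451 -0.672
vertex 3.159 -2.369 -0.083
endloop
endfacet
facet normal 0.440 0.724 -0.531
outer loop
vertex 4.255 -1.451 -0.672
vertex 3.801 -1.311 -0.857
vertex 3.977 -1.102 -0.426
endloop
endfacet
facet normal 0.555 -0.136 0.821
outer loop
vertex 4.255 -1.451 -0.672
vertex 3.977 -1.102 -0.426
vertex 3.159 -2.369 -0.083
endloop
endfacet
facet normal 0.438 0.726 -0.531
outer loop
vertex 3.977 -1.102 -0.426
vertex 3.801 -1.311 -0.857
vertex 3.522 -0.962 -0.61
endloop
endfacet
facet normal -0.238 0.394 0.888
outer loop
vertex 3.977 -1.102 -0.426
vertex 3.522 -0.962 -0.61
vertex 3.159 -2.369 -0.083
endloop
endfacet
facet normal 0.441 0.726 -0.528
outer loop
vertex 3.522 -0.962 -0.61
vertex 3.801 -1.311 -0.857
vertex 3.347 -1.17 -1.042
endloop
endfacet
facet normal -0.922 0.320 0.219
outer loop
vertex 3.522 -0.962 -0.61
vertex 3.347 -1.17 -1.042
vertex 3.159 -2.369 -0.083
endloop
endfacet
facet normal 0.441 0.725 -0.529
outer loop
vertex 3.347 -1.17 -1.042
vertex 3.801 -1.311 -0.857
vertex 3.626 -1.519 -1.288
endloop
endfacet
facet normal -0.809 -0.284 -0.514
outer loop
vertex 3.347 -1.17 -1.042
vertex 3.626 -1.519 -1.288
vertex 3.159 -2.369 -0.083
endloop
endfacet
facet normal 0.441 0.725 -0.529
outer loop
vertex 3.626 -1.519 -1.288
vertex 3.801 -1.311 -0.857
vertex 4.08 -1.66 -1.103
endloop
endfacet
facet normal -0.016 -0.814 -0.581
outer loop
vertex 3.626 -1.519 -1.288
vertex 4.08 -1.66 -1.103
vertex 3.159 -2.369 -0.083
endloop
endfacet

endsolid


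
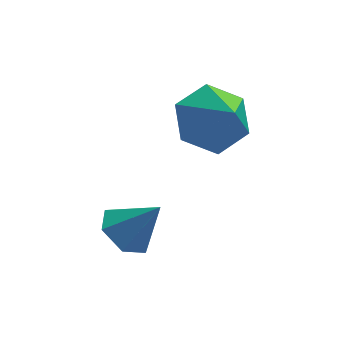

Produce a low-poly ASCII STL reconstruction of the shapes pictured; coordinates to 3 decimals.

solid 
facet normal -0.299 0.647 -0.702
outer loop
vertex 2.274 4.289 -2.318
vertex 1.317 4.417 -1.792
vertex 2.168 5.071 -1.552
endloop
endfacet
facet normal 0.970 -0.088 0.225
outer loop
vertex 2.274 4.289 -2.318
vertex 2.168 5.071 -1.552
vertex 1.803 3.363 -0.648
endloop
endfacet
facet normal -0.299 0.647 -0.702
outer loop
vertex 2.168 5.071 -1.552
vertex 1.317 4.417 -1.792
vertex 1.21 5.199 -1.026
endloop
endfacet
facet normal 0.488 0.324 0.810
outer loop
vertex 2.168 5.071 -1.552
vertex 1.21 5.199 -1.026
vertex 1.803 3.363 -0.648
endloop
endfacet
facet normal -0.298 0.647 -0.702
outer loop
vertex 1.21 5.199 -1.026
vertex 1.317 4.417 -1.792
vertex 0.359 4.545 -1.267
endloop
endfacet
facet normal -0.332 0.086 0.939
outer loop
vertex 1.21 5.199 -1.026
vertex 0.359 4.545 -1.267
vertex 1.803 3.363 -0.648
endloop
endfacet
facet normal -0.298 0.647 -0.702
outer loop
vertex 0.359 4.545 -1.267
vertex 1.317 4.417 -1.792
vertex 0.466 3.763 -2.033
endloop
endfacet
facet normal -0.669 -0.565 0.483
outer loop
vertex 0.359 4.545 -1.267
vertex 0.466 3.763 -2.033
vertex 1.803 3.363 -0.648
endloop
endfacet
facet normal -0.298 0.647 -0.702
outer loop
vertex 0.466 3.763 -2.033
vertex 1.317 4.417 -1.792
vertex 1.423 3.635 -2.558
endloop
endfacet
facet normal -0.187 -0.977 -0.102
outer loop
vertex 0.466 3.763 -2.033
vertex 1.423 3.635 -2.558
vertex 1.803 3.363 -0.648
endloop
endfacet
facet normal -0.299 0.647 -0.702
outer loop
vertex 1.423 3.635 -2.558
vertex 1.317 4.417 -1.792
vertex 2.274 4.289 -2.318
endloop
endfacet
facet normal 0.633 -0.739 -0.231
outer loop
vertex 1.423 3.635 -2.558
vertex 2.274 4.289 -2.318
vertex 1.803 3.363 -0.648
endloop
endfacet
facet normal -0.633 0.081 -0.770
outer loop
vertex -0.527 1.915 -4.949
vertex -1.029 2.388 -4.487
vertex -0.431 2.74 -4.941
endloop
endfacet
facet normal 0.969 -0.111 -0.221
outer loop
vertex -0.527 1.915 -4.949
vertex -0.431 2.74 -4.941
vertex -0.131 2.272 -3.393
endloop
endfacet
facet normal -0.633 0.081 -0.770
outer loop
vertex -0.431 2.74 -4.941
vertex -1.029 2.388 -4.487
vertex -0.933 3.212 -4.479
endloop
endfacet
facet normal 0.717 0.693 0.071
outer loop
vertex -0.431 2.74 -4.941
vertex -0.933 3.212 -4.479
vertex -0.131 2.272 -3.393
endloop
endfacet
facet normal -0.633 0.081 -0.770
outer loop
vertex -0.933 3.212 -4.479
vertex -1.029 2.388 -4.487
vertex -1.531 2.86 -4.024
endloop
endfacet
facet normal 0.034 0.768 0.639
outer loop
vertex -0.933 3.212 -4.479
vertex -1.531 2.86 -4.024
vertex -0.131 2.272 -3.393
endloop
endfacet
facet normal -0.633 0.082 -0.770
outer loop
vertex -1.531 2.86 -4.024
vertex -1.029 2.388 -4.487
vertex -1.628 2.036 -4.032
endloop
endfacet
facet normal -0.397 0.038 0.917
outer loop
vertex -1.531 2.86 -4.024
vertex -1.628 2.036 -4.032
vertex -0.131 2.272 -3.393
endloop
endfacet
facet normal -0.633 0.081 -0.770
outer loop
vertex -1.628 2.036 -4.032
vertex -1.029 2.388 -4.487
vertex -1.126 1.563 -4.494
endloop
endfacet
facet normal -0.146 -0.766 0.626
outer loop
vertex -1.628 2.036 -4.032
vertex -1.126 1.563 -4.494
vertex -0.131 2.272 -3.393
endloop
endfacet
facet normal -0.633 0.081 -0.770
outer loop
vertex -1.126 1.563 -4.494
vertex -1.029 2.388 -4.487
vertex -0.527 1.915 -4.949
endloop
endfacet
facet normal 0.537 -0.842 0.056
outer loop
vertex -1.126 1.563 -4.494
vertex -0.527 1.915 -4.949
vertex -0.131 2.272 -3.393
endloop
endfacet

endsolid


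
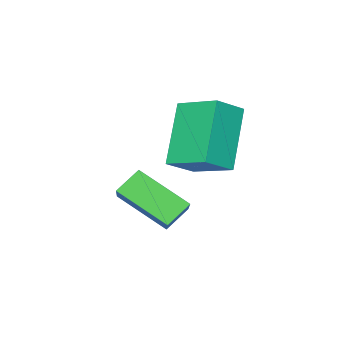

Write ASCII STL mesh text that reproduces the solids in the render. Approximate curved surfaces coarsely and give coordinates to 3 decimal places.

solid 
facet normal -0.836 0.157 -0.525
outer loop
vertex -3.025 -1.066 3.042
vertex -3.091 0.203 3.526
vertex -1.949 -0.43 1.519
endloop
endfacet
facet normal 0.049 -0.933 -0.355
outer loop
vertex -1.129 -0.583 2.034
vertex -3.025 -1.066 3.042
vertex -1.949 -0.43 1.519
endloop
endfacet
facet normal -0.836 0.157 -0.525
outer loop
vertex -1.949 -0.43 1.519
vertex -3.091 0.203 3.526
vertex -2.015 0.839 2.003
endloop
endfacet
facet normal 0.546 0.323 -0.773
outer loop
vertex -2.015 0.839 2.003
vertex -1.129 -0.583 2.034
vertex -1.949 -0.43 1.519
endloop
endfacet
facet normal -0.546 -0.323 0.773
outer loop
vertex -3.025 -1.066 3.042
vertex -2.271 0.05 4.041
vertex -3.091 0.203 3.526
endloop
endfacet
facet normal 0.049 -0.933 -0.355
outer loop
vertex -2.205 -1.219 3.557
vertex -3.025 -1.066 3.042
vertex -1.129 -0.583 2.034
endloop
endfacet
facet normal -0.546 -0.323 0.773
outer loop
vertex -2.205 -1.219 3.557
vertex -2.271 0.05 4.041
vertex -3.025 -1.066 3.042
endloop
endfacet
facet normal -0.049 0.933 0.355
outer loop
vertex -3.091 0.203 3.526
vertex -2.271 0.05 4.041
vertex -2.015 0.839 2.003
endloop
endfacet
facet normal 0.546 0.323 -0.773
outer loop
vertex -1.195 0.686 2.518
vertex -1.129 -0.583 2.034
vertex -2.015 0.839 2.003
endloop
endfacet
facet normal -0.049 0.933 0.355
outer loop
vertex -2.015 0.839 2.003
vertex -2.271 0.05 4.041
vertex -1.195 0.686 2.518
endloop
endfacet
facet normal 0.836 -0.157 0.525
outer loop
vertex -1.195 0.686 2.518
vertex -2.205 -1.219 3.557
vertex -1.129 -0.583 2.034
endloop
endfacet
facet normal 0.836 -0.157 0.525
outer loop
vertex -2.271 0.05 4.041
vertex -2.205 -1.219 3.557
vertex -1.195 0.686 2.518
endloop
endfacet
facet normal -0.587 -0.593 -0.551
outer loop
vertex -1.017 -1.41 1.349
vertex -1.473 -0.149 0.477
vertex -0.388 -1.545 0.825
endloop
endfacet
facet normal 0.285 -0.788 0.545
outer loop
vertex 0.673 -0.471 1.823
vertex -1.017 -1.41 1.349
vertex -0.388 -1.545 0.825
endloop
endfacet
facet normal -0.587 -0.593 -0.551
outer loop
vertex -0.388 -1.545 0.825
vertex -1.473 -0.149 0.477
vertex -0.844 -0.284 -0.047
endloop
endfacet
facet normal 0.758 -0.162 -0.631
outer loop
vertex -0.844 -0.284 -0.047
vertex 0.673 -0.471 1.823
vertex -0.388 -1.545 0.825
endloop
endfacet
facet normal -0.758 0.162 0.631
outer loop
vertex -1.017 -1.41 1.349
vertex -0.412 0.925 1.475
vertex -1.473 -0.149 0.477
endloop
endfacet
facet normal 0.285 -0.788 0.545
outer loop
vertex 0.044 -0.336 2.347
vertex -1.017 -1.41 1.349
vertex 0.673 -0.471 1.823
endloop
endfacet
facet normal -0.758 0.162 0.631
outer loop
vertex 0.044 -0.336 2.347
vertex -0.412 0.925 1.475
vertex -1.017 -1.41 1.349
endloop
endfacet
facet normal -0.285 0.788 -0.545
outer loop
vertex -1.473 -0.149 0.477
vertex -0.412 0.925 1.475
vertex -0.844 -0.284 -0.047
endloop
endfacet
facet normal 0.758 -0.162 -0.631
outer loop
vertex 0.217 0.79 0.951
vertex 0.673 -0.471 1.823
vertex -0.844 -0.284 -0.047
endloop
endfacet
facet normal -0.285 0.788 -0.545
outer loop
vertex -0.844 -0.284 -0.047
vertex -0.412 0.925 1.475
vertex 0.217 0.79 0.951
endloop
endfacet
facet normal 0.587 0.593 0.551
outer loop
vertex 0.217 0.79 0.951
vertex 0.044 -0.336 2.347
vertex 0.673 -0.471 1.823
endloop
endfacet
facet normal 0.587 0.593 0.551
outer loop
vertex -0.412 0.925 1.475
vertex 0.044 -0.336 2.347
vertex 0.217 0.79 0.951
endloop
endfacet

endsolid


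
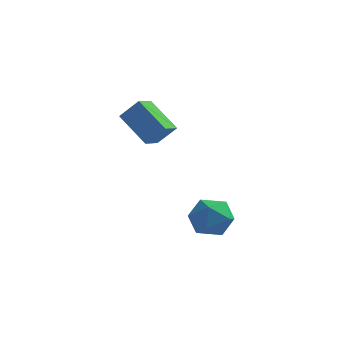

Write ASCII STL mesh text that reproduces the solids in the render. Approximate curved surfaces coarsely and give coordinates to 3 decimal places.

solid 
facet normal -0.729 0.283 0.624
outer loop
vertex -1.682 -1.023 4.015
vertex -1.547 -0.164 3.783
vertex -2.451 -1.131 3.166
endloop
endfacet
facet normal -0.151 -0.954 0.258
outer loop
vertex -1.153 -1.636 2.057
vertex -1.682 -1.023 4.015
vertex -2.451 -1.131 3.166
endloop
endfacet
facet normal -0.729 0.284 0.623
outer loop
vertex -2.451 -1.131 3.166
vertex -1.547 -0.164 3.783
vertex -2.315 -0.272 2.934
endloop
endfacet
facet normal -0.668 -0.094 -0.739
outer loop
vertex -2.315 -0.272 2.934
vertex -1.153 -1.636 2.057
vertex -2.451 -1.131 3.166
endloop
endfacet
facet normal 0.668 0.095 0.738
outer loop
vertex -1.682 -1.023 4.015
vertex -0.249 -0.669 2.674
vertex -1.547 -0.164 3.783
endloop
endfacet
facet normal -0.151 -0.954 0.258
outer loop
vertex -0.385 -1.528 2.906
vertex -1.682 -1.023 4.015
vertex -1.153 -1.636 2.057
endloop
endfacet
facet normal 0.668 0.094 0.738
outer loop
vertex -0.385 -1.528 2.906
vertex -0.249 -0.669 2.674
vertex -1.682 -1.023 4.015
endloop
endfacet
facet normal 0.151 0.954 -0.258
outer loop
vertex -1.547 -0.164 3.783
vertex -0.249 -0.669 2.674
vertex -2.315 -0.272 2.934
endloop
endfacet
facet normal -0.668 -0.094 -0.738
outer loop
vertex -1.018 -0.777 1.825
vertex -1.153 -1.636 2.057
vertex -2.315 -0.272 2.934
endloop
endfacet
facet normal 0.151 0.954 -0.258
outer loop
vertex -2.315 -0.272 2.934
vertex -0.249 -0.669 2.674
vertex -1.018 -0.777 1.825
endloop
endfacet
facet normal 0.729 -0.283 -0.623
outer loop
vertex -1.018 -0.777 1.825
vertex -0.385 -1.528 2.906
vertex -1.153 -1.636 2.057
endloop
endfacet
facet normal 0.728 -0.284 -0.624
outer loop
vertex -0.249 -0.669 2.674
vertex -0.385 -1.528 2.906
vertex -1.018 -0.777 1.825
endloop
endfacet
facet normal -0.099 0.666 0.740
outer loop
vertex 1.22 -0.299 -1.438
vertex 0.85 -1.022 -0.837
vertex 1.843 -0.846 -0.862
endloop
endfacet
facet normal 0.446 0.838 0.313
outer loop
vertex 1.22 -0.299 -1.438
vertex 1.843 -0.846 -0.862
vertex 2.098 -0.626 -1.814
endloop
endfacet
facet normal 0.192 0.917 -0.350
outer loop
vertex 1.22 -0.299 -1.438
vertex 2.098 -0.626 -1.814
vertex 1.261 -0.666 -2.377
endloop
endfacet
facet normal -0.511 0.793 -0.332
outer loop
vertex 1.22 -0.299 -1.438
vertex 1.261 -0.666 -2.377
vertex 0.49 -0.91 -1.774
endloop
endfacet
facet normal -0.691 0.637 0.342
outer loop
vertex 1.22 -0.299 -1.438
vertex 0.49 -0.91 -1.774
vertex 0.85 -1.022 -0.837
endloop
endfacet
facet normal 0.905 0.292 0.310
outer loop
vertex 2.098 -0.626 -1.814
vertex 1.843 -0.846 -0.862
vertex 2.27 -1.55 -1.446
endloop
endfacet
facet normal 0.023 0.012 1.000
outer loop
vertex 1.843 -0.846 -0.862
vertex 0.85 -1.022 -0.837
vertex 1.499 -1.794 -0.843
endloop
endfacet
facet normal -0.934 -0.033 0.355
outer loop
vertex 0.85 -1.022 -0.837
vertex 0.49 -0.91 -1.774
vertex 0.662 -1.834 -1.406
endloop
endfacet
facet normal -0.643 0.219 -0.734
outer loop
vertex 0.49 -0.91 -1.774
vertex 1.261 -0.666 -2.377
vertex 0.917 -1.614 -2.358
endloop
endfacet
facet normal 0.493 0.420 -0.762
outer loop
vertex 1.261 -0.666 -2.377
vertex 2.098 -0.626 -1.814
vertex 1.91 -1.438 -2.383
endloop
endfacet
facet normal 0.511 -0.793 0.332
outer loop
vertex 1.54 -2.161 -1.782
vertex 2.27 -1.55 -1.446
vertex 1.499 -1.794 -0.843
endloop
endfacet
facet normal -0.192 -0.917 0.350
outer loop
vertex 1.54 -2.161 -1.782
vertex 1.499 -1.794 -0.843
vertex 0.662 -1.834 -1.406
endloop
endfacet
facet normal -0.446 -0.838 -0.313
outer loop
vertex 1.54 -2.161 -1.782
vertex 0.662 -1.834 -1.406
vertex 0.917 -1.614 -2.358
endloop
endfacet
facet normal 0.099 -0.666 -0.740
outer loop
vertex 1.54 -2.161 -1.782
vertex 0.917 -1.614 -2.358
vertex 1.91 -1.438 -2.383
endloop
endfacet
facet normal 0.691 -0.637 -0.342
outer loop
vertex 1.54 -2.161 -1.782
vertex 1.91 -1.438 -2.383
vertex 2.27 -1.55 -1.446
endloop
endfacet
facet normal 0.643 -0.219 0.734
outer loop
vertex 1.499 -1.794 -0.843
vertex 2.27 -1.55 -1.446
vertex 1.843 -0.846 -0.862
endloop
endfacet
facet normal -0.493 -0.420 0.762
outer loop
vertex 0.662 -1.834 -1.406
vertex 1.499 -1.794 -0.843
vertex 0.85 -1.022 -0.837
endloop
endfacet
facet normal -0.905 -0.292 -0.310
outer loop
vertex 0.917 -1.614 -2.358
vertex 0.662 -1.834 -1.406
vertex 0.49 -0.91 -1.774
endloop
endfacet
facet normal -0.023 -0.012 -1.000
outer loop
vertex 1.91 -1.438 -2.383
vertex 0.917 -1.614 -2.358
vertex 1.261 -0.666 -2.377
endloop
endfacet
facet normal 0.934 0.033 -0.355
outer loop
vertex 2.27 -1.55 -1.446
vertex 1.91 -1.438 -2.383
vertex 2.098 -0.626 -1.814
endloop
endfacet

endsolid


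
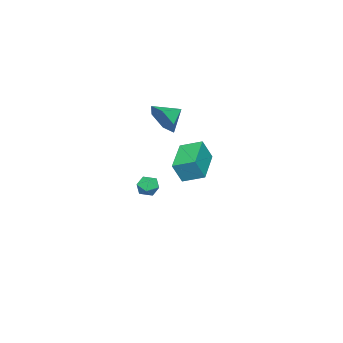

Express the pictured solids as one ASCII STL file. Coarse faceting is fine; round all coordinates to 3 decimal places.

solid 
facet normal 0.814 -0.418 -0.404
outer loop
vertex -2.812 -2.004 4.53
vertex -3.403 -2.345 3.693
vertex -2.924 -1.378 3.658
endloop
endfacet
facet normal -0.022 0.811 0.585
outer loop
vertex -2.812 -2.004 4.53
vertex -2.924 -1.378 3.658
vertex -4.437 -1.815 4.207
endloop
endfacet
facet normal 0.814 -0.418 -0.404
outer loop
vertex -2.924 -1.378 3.658
vertex -3.403 -2.345 3.693
vertex -3.515 -1.719 2.821
endloop
endfacet
facet normal -0.325 0.934 -0.151
outer loop
vertex -2.924 -1.378 3.658
vertex -3.515 -1.719 2.821
vertex -4.437 -1.815 4.207
endloop
endfacet
facet normal 0.814 -0.418 -0.404
outer loop
vertex -3.515 -1.719 2.821
vertex -3.403 -2.345 3.693
vertex -3.994 -2.686 2.856
endloop
endfacet
facet normal -0.785 0.371 -0.496
outer loop
vertex -3.515 -1.719 2.821
vertex -3.994 -2.686 2.856
vertex -4.437 -1.815 4.207
endloop
endfacet
facet normal 0.814 -0.417 -0.405
outer loop
vertex -3.994 -2.686 2.856
vertex -3.403 -2.345 3.693
vertex -3.882 -3.313 3.728
endloop
endfacet
facet normal -0.943 -0.316 -0.106
outer loop
vertex -3.994 -2.686 2.856
vertex -3.882 -3.313 3.728
vertex -4.437 -1.815 4.207
endloop
endfacet
facet normal 0.814 -0.417 -0.404
outer loop
vertex -3.882 -3.313 3.728
vertex -3.403 -2.345 3.693
vertex -3.291 -2.972 4.566
endloop
endfacet
facet normal -0.640 -0.439 0.630
outer loop
vertex -3.882 -3.313 3.728
vertex -3.291 -2.972 4.566
vertex -4.437 -1.815 4.207
endloop
endfacet
facet normal 0.814 -0.418 -0.404
outer loop
vertex -3.291 -2.972 4.566
vertex -3.403 -2.345 3.693
vertex -2.812 -2.004 4.53
endloop
endfacet
facet normal -0.179 0.125 0.976
outer loop
vertex -3.291 -2.972 4.566
vertex -2.812 -2.004 4.53
vertex -4.437 -1.815 4.207
endloop
endfacet
facet normal -0.558 0.810 0.183
outer loop
vertex -1.607 -1.494 -0.457
vertex -2.172 -1.816 -0.754
vertex -2.047 -1.888 -0.054
endloop
endfacet
facet normal -0.045 0.739 0.673
outer loop
vertex -1.607 -1.494 -0.457
vertex -2.047 -1.888 -0.054
vertex -1.34 -1.931 0.041
endloop
endfacet
facet normal 0.584 0.739 0.336
outer loop
vertex -1.607 -1.494 -0.457
vertex -1.34 -1.931 0.041
vertex -1.027 -1.887 -0.6
endloop
endfacet
facet normal 0.460 0.810 -0.363
outer loop
vertex -1.607 -1.494 -0.457
vertex -1.027 -1.887 -0.6
vertex -1.541 -1.816 -1.092
endloop
endfacet
facet normal -0.246 0.854 -0.459
outer loop
vertex -1.607 -1.494 -0.457
vertex -1.541 -1.816 -1.092
vertex -2.172 -1.816 -0.754
endloop
endfacet
facet normal -0.126 0.103 0.987
outer loop
vertex -1.34 -1.931 0.041
vertex -2.047 -1.888 -0.054
vertex -1.739 -2.524 0.052
endloop
endfacet
facet normal -0.957 0.217 0.193
outer loop
vertex -2.047 -1.888 -0.054
vertex -2.172 -1.816 -0.754
vertex -2.253 -2.453 -0.44
endloop
endfacet
facet normal -0.452 0.289 -0.844
outer loop
vertex -2.172 -1.816 -0.754
vertex -1.541 -1.816 -1.092
vertex -1.94 -2.409 -1.081
endloop
endfacet
facet normal 0.690 0.219 -0.689
outer loop
vertex -1.541 -1.816 -1.092
vertex -1.027 -1.887 -0.6
vertex -1.233 -2.452 -0.986
endloop
endfacet
facet normal 0.891 0.105 0.442
outer loop
vertex -1.027 -1.887 -0.6
vertex -1.34 -1.931 0.041
vertex -1.108 -2.524 -0.286
endloop
endfacet
facet normal -0.460 -0.810 0.363
outer loop
vertex -1.673 -2.846 -0.583
vertex -1.739 -2.524 0.052
vertex -2.253 -2.453 -0.44
endloop
endfacet
facet normal -0.584 -0.739 -0.336
outer loop
vertex -1.673 -2.846 -0.583
vertex -2.253 -2.453 -0.44
vertex -1.94 -2.409 -1.081
endloop
endfacet
facet normal 0.045 -0.739 -0.673
outer loop
vertex -1.673 -2.846 -0.583
vertex -1.94 -2.409 -1.081
vertex -1.233 -2.452 -0.986
endloop
endfacet
facet normal 0.558 -0.810 -0.183
outer loop
vertex -1.673 -2.846 -0.583
vertex -1.233 -2.452 -0.986
vertex -1.108 -2.524 -0.286
endloop
endfacet
facet normal 0.246 -0.854 0.459
outer loop
vertex -1.673 -2.846 -0.583
vertex -1.108 -2.524 -0.286
vertex -1.739 -2.524 0.052
endloop
endfacet
facet normal -0.690 -0.219 0.689
outer loop
vertex -2.253 -2.453 -0.44
vertex -1.739 -2.524 0.052
vertex -2.047 -1.888 -0.054
endloop
endfacet
facet normal -0.891 -0.105 -0.442
outer loop
vertex -1.94 -2.409 -1.081
vertex -2.253 -2.453 -0.44
vertex -2.172 -1.816 -0.754
endloop
endfacet
facet normal 0.126 -0.103 -0.987
outer loop
vertex -1.233 -2.452 -0.986
vertex -1.94 -2.409 -1.081
vertex -1.541 -1.816 -1.092
endloop
endfacet
facet normal 0.957 -0.217 -0.193
outer loop
vertex -1.108 -2.524 -0.286
vertex -1.233 -2.452 -0.986
vertex -1.027 -1.887 -0.6
endloop
endfacet
facet normal 0.452 -0.289 0.844
outer loop
vertex -1.739 -2.524 0.052
vertex -1.108 -2.524 -0.286
vertex -1.34 -1.931 0.041
endloop
endfacet
facet normal -0.903 -0.331 0.275
outer loop
vertex 2.116 2.012 4.499
vertex 1.835 3.116 4.907
vertex 1.67 2.308 3.392
endloop
endfacet
facet normal 0.232 -0.912 -0.337
outer loop
vertex 3.565 3.004 2.813
vertex 2.116 2.012 4.499
vertex 1.67 2.308 3.392
endloop
endfacet
facet normal -0.903 -0.331 0.275
outer loop
vertex 1.67 2.308 3.392
vertex 1.835 3.116 4.907
vertex 1.389 3.412 3.799
endloop
endfacet
facet normal -0.363 0.240 -0.900
outer loop
vertex 1.389 3.412 3.799
vertex 3.565 3.004 2.813
vertex 1.67 2.308 3.392
endloop
endfacet
facet normal 0.363 -0.240 0.900
outer loop
vertex 2.116 2.012 4.499
vertex 3.73 3.812 4.328
vertex 1.835 3.116 4.907
endloop
endfacet
facet normal 0.232 -0.912 -0.337
outer loop
vertex 4.011 2.708 3.921
vertex 2.116 2.012 4.499
vertex 3.565 3.004 2.813
endloop
endfacet
facet normal 0.363 -0.240 0.901
outer loop
vertex 4.011 2.708 3.921
vertex 3.73 3.812 4.328
vertex 2.116 2.012 4.499
endloop
endfacet
facet normal -0.232 0.912 0.337
outer loop
vertex 1.835 3.116 4.907
vertex 3.73 3.812 4.328
vertex 1.389 3.412 3.799
endloop
endfacet
facet normal -0.363 0.240 -0.900
outer loop
vertex 3.284 4.108 3.221
vertex 3.565 3.004 2.813
vertex 1.389 3.412 3.799
endloop
endfacet
facet normal -0.232 0.912 0.337
outer loop
vertex 1.389 3.412 3.799
vertex 3.73 3.812 4.328
vertex 3.284 4.108 3.221
endloop
endfacet
facet normal 0.903 0.331 -0.275
outer loop
vertex 3.284 4.108 3.221
vertex 4.011 2.708 3.921
vertex 3.565 3.004 2.813
endloop
endfacet
facet normal 0.903 0.331 -0.275
outer loop
vertex 3.73 3.812 4.328
vertex 4.011 2.708 3.921
vertex 3.284 4.108 3.221
endloop
endfacet

endsolid


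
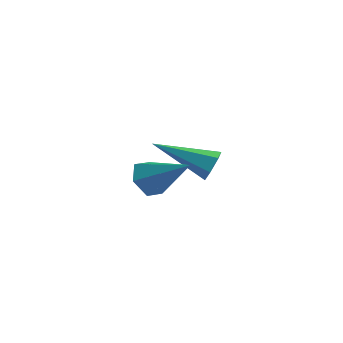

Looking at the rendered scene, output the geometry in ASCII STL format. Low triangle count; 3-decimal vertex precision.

solid 
facet normal 0.805 0.450 -0.387
outer loop
vertex -0.032 3.513 -2.48
vertex -0.361 3.656 -2.998
vertex -0.35 4.055 -2.511
endloop
endfacet
facet normal 0.105 0.118 0.987
outer loop
vertex -0.032 3.513 -2.48
vertex -0.35 4.055 -2.511
vertex -2.099 2.684 -2.162
endloop
endfacet
facet normal 0.805 0.450 -0.387
outer loop
vertex -0.35 4.055 -2.511
vertex -0.361 3.656 -2.998
vertex -0.679 4.198 -3.029
endloop
endfacet
facet normal -0.470 0.727 0.500
outer loop
vertex -0.35 4.055 -2.511
vertex -0.679 4.198 -3.029
vertex -2.099 2.684 -2.162
endloop
endfacet
facet normal 0.805 0.450 -0.387
outer loop
vertex -0.679 4.198 -3.029
vertex -0.361 3.656 -2.998
vertex -0.69 3.799 -3.516
endloop
endfacet
facet normal -0.772 0.500 -0.392
outer loop
vertex -0.679 4.198 -3.029
vertex -0.69 3.799 -3.516
vertex -2.099 2.684 -2.162
endloop
endfacet
facet normal 0.805 0.451 -0.387
outer loop
vertex -0.69 3.799 -3.516
vertex -0.361 3.656 -2.998
vertex -0.371 3.256 -3.485
endloop
endfacet
facet normal -0.499 -0.339 -0.798
outer loop
vertex -0.69 3.799 -3.516
vertex -0.371 3.256 -3.485
vertex -2.099 2.684 -2.162
endloop
endfacet
facet normal 0.805 0.451 -0.387
outer loop
vertex -0.371 3.256 -3.485
vertex -0.361 3.656 -2.998
vertex -0.042 3.113 -2.967
endloop
endfacet
facet normal 0.076 -0.948 -0.310
outer loop
vertex -0.371 3.256 -3.485
vertex -0.042 3.113 -2.967
vertex -2.099 2.684 -2.162
endloop
endfacet
facet normal 0.805 0.451 -0.387
outer loop
vertex -0.042 3.113 -2.967
vertex -0.361 3.656 -2.998
vertex -0.032 3.513 -2.48
endloop
endfacet
facet normal 0.378 -0.719 0.583
outer loop
vertex -0.042 3.113 -2.967
vertex -0.032 3.513 -2.48
vertex -2.099 2.684 -2.162
endloop
endfacet
facet normal -0.820 -0.155 -0.552
outer loop
vertex 0.691 -0.787 -2.182
vertex 0.325 -0.304 -1.774
vertex 0.684 -0.081 -2.37
endloop
endfacet
facet normal 0.820 -0.140 -0.554
outer loop
vertex 0.691 -0.787 -2.182
vertex 0.684 -0.081 -2.37
vertex 1.735 -0.036 -0.826
endloop
endfacet
facet normal -0.819 -0.156 -0.552
outer loop
vertex 0.684 -0.081 -2.37
vertex 0.325 -0.304 -1.774
vertex 0.318 0.402 -1.963
endloop
endfacet
facet normal 0.544 0.742 -0.392
outer loop
vertex 0.684 -0.081 -2.37
vertex 0.318 0.402 -1.963
vertex 1.735 -0.036 -0.826
endloop
endfacet
facet normal -0.820 -0.156 -0.551
outer loop
vertex 0.318 0.402 -1.963
vertex 0.325 -0.304 -1.774
vertex -0.04 0.18 -1.367
endloop
endfacet
facet normal 0.006 0.936 0.352
outer loop
vertex 0.318 0.402 -1.963
vertex -0.04 0.18 -1.367
vertex 1.735 -0.036 -0.826
endloop
endfacet
facet normal -0.820 -0.155 -0.551
outer loop
vertex -0.04 0.18 -1.367
vertex 0.325 -0.304 -1.774
vertex -0.034 -0.526 -1.178
endloop
endfacet
facet normal -0.255 0.248 0.935
outer loop
vertex -0.04 0.18 -1.367
vertex -0.034 -0.526 -1.178
vertex 1.735 -0.036 -0.826
endloop
endfacet
facet normal -0.820 -0.155 -0.552
outer loop
vertex -0.034 -0.526 -1.178
vertex 0.325 -0.304 -1.774
vertex 0.332 -1.009 -1.586
endloop
endfacet
facet normal 0.022 -0.635 0.772
outer loop
vertex -0.034 -0.526 -1.178
vertex 0.332 -1.009 -1.586
vertex 1.735 -0.036 -0.826
endloop
endfacet
facet normal -0.820 -0.155 -0.552
outer loop
vertex 0.332 -1.009 -1.586
vertex 0.325 -0.304 -1.774
vertex 0.691 -0.787 -2.182
endloop
endfacet
facet normal 0.559 -0.829 0.028
outer loop
vertex 0.332 -1.009 -1.586
vertex 0.691 -0.787 -2.182
vertex 1.735 -0.036 -0.826
endloop
endfacet

endsolid


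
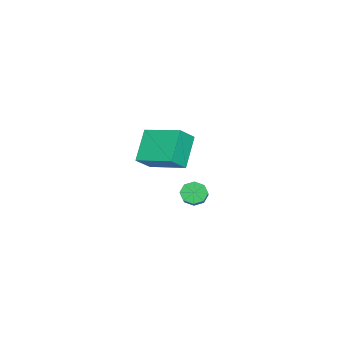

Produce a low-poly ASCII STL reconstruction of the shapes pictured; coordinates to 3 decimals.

solid 
facet normal -0.728 0.337 -0.597
outer loop
vertex -4.396 -0.605 -1.729
vertex -3.881 1.203 -1.336
vertex -3.254 -0.625 -3.133
endloop
endfacet
facet normal -0.268 -0.941 -0.205
outer loop
vertex -2.439 -1.003 -2.464
vertex -4.396 -0.605 -1.729
vertex -3.254 -0.625 -3.133
endloop
endfacet
facet normal -0.728 0.337 -0.597
outer loop
vertex -3.254 -0.625 -3.133
vertex -3.881 1.203 -1.336
vertex -2.739 1.182 -2.74
endloop
endfacet
facet normal 0.631 -0.011 -0.775
outer loop
vertex -2.739 1.182 -2.74
vertex -2.439 -1.003 -2.464
vertex -3.254 -0.625 -3.133
endloop
endfacet
facet normal -0.631 0.011 0.775
outer loop
vertex -4.396 -0.605 -1.729
vertex -3.066 0.825 -0.667
vertex -3.881 1.203 -1.336
endloop
endfacet
facet normal -0.268 -0.942 -0.204
outer loop
vertex -3.581 -0.982 -1.06
vertex -4.396 -0.605 -1.729
vertex -2.439 -1.003 -2.464
endloop
endfacet
facet normal -0.631 0.011 0.775
outer loop
vertex -3.581 -0.982 -1.06
vertex -3.066 0.825 -0.667
vertex -4.396 -0.605 -1.729
endloop
endfacet
facet normal 0.269 0.941 0.204
outer loop
vertex -3.881 1.203 -1.336
vertex -3.066 0.825 -0.667
vertex -2.739 1.182 -2.74
endloop
endfacet
facet normal 0.631 -0.011 -0.775
outer loop
vertex -1.924 0.805 -2.071
vertex -2.439 -1.003 -2.464
vertex -2.739 1.182 -2.74
endloop
endfacet
facet normal 0.268 0.942 0.204
outer loop
vertex -2.739 1.182 -2.74
vertex -3.066 0.825 -0.667
vertex -1.924 0.805 -2.071
endloop
endfacet
facet normal 0.728 -0.337 0.597
outer loop
vertex -1.924 0.805 -2.071
vertex -3.581 -0.982 -1.06
vertex -2.439 -1.003 -2.464
endloop
endfacet
facet normal 0.728 -0.337 0.597
outer loop
vertex -3.066 0.825 -0.667
vertex -3.581 -0.982 -1.06
vertex -1.924 0.805 -2.071
endloop
endfacet
facet normal -0.847 -0.254 -0.467
outer loop
vertex 1.203 2.362 -2.908
vertex 0.909 2.707 -2.563
vertex 1.169 2.767 -3.067
endloop
endfacet
facet normal 0.527 -0.272 -0.805
outer loop
vertex 1.203 2.362 -2.908
vertex 1.169 2.767 -3.067
vertex 2.625 2.789 -2.122
endloop
endfacet
facet normal 0.527 -0.272 -0.805
outer loop
vertex 2.625 2.789 -2.122
vertex 1.169 2.767 -3.067
vertex 2.591 3.194 -2.281
endloop
endfacet
facet normal 0.847 0.255 0.468
outer loop
vertex 2.625 2.789 -2.122
vertex 2.591 3.194 -2.281
vertex 2.331 3.133 -1.777
endloop
endfacet
facet normal -0.847 -0.253 -0.467
outer loop
vertex 1.169 2.767 -3.067
vertex 0.909 2.707 -2.563
vertex 0.983 3.137 -2.93
endloop
endfacet
facet normal 0.317 0.465 -0.826
outer loop
vertex 1.169 2.767 -3.067
vertex 0.983 3.137 -2.93
vertex 2.591 3.194 -2.281
endloop
endfacet
facet normal 0.317 0.465 -0.826
outer loop
vertex 2.591 3.194 -2.281
vertex 0.983 3.137 -2.93
vertex 2.405 3.564 -2.144
endloop
endfacet
facet normal 0.847 0.253 0.468
outer loop
vertex 2.591 3.194 -2.281
vertex 2.405 3.564 -2.144
vertex 2.331 3.133 -1.777
endloop
endfacet
facet normal -0.846 -0.254 -0.468
outer loop
vertex 0.983 3.137 -2.93
vertex 0.909 2.707 -2.563
vertex 0.753 3.254 -2.578
endloop
endfacet
facet normal -0.080 0.929 -0.361
outer loop
vertex 0.983 3.137 -2.93
vertex 0.753 3.254 -2.578
vertex 2.405 3.564 -2.144
endloop
endfacet
facet normal -0.080 0.929 -0.361
outer loop
vertex 2.405 3.564 -2.144
vertex 0.753 3.254 -2.578
vertex 2.175 3.681 -1.792
endloop
endfacet
facet normal 0.846 0.254 0.469
outer loop
vertex 2.405 3.564 -2.144
vertex 2.175 3.681 -1.792
vertex 2.331 3.133 -1.777
endloop
endfacet
facet normal -0.846 -0.254 -0.468
outer loop
vertex 0.753 3.254 -2.578
vertex 0.909 2.707 -2.563
vertex 0.615 3.051 -2.218
endloop
endfacet
facet normal -0.428 0.848 0.314
outer loop
vertex 0.753 3.254 -2.578
vertex 0.615 3.051 -2.218
vertex 2.175 3.681 -1.792
endloop
endfacet
facet normal -0.428 0.848 0.314
outer loop
vertex 2.175 3.681 -1.792
vertex 0.615 3.051 -2.218
vertex 2.037 3.478 -1.432
endloop
endfacet
facet normal 0.847 0.254 0.468
outer loop
vertex 2.175 3.681 -1.792
vertex 2.037 3.478 -1.432
vertex 2.331 3.133 -1.777
endloop
endfacet
facet normal -0.847 -0.255 -0.468
outer loop
vertex 0.615 3.051 -2.218
vertex 0.909 2.707 -2.563
vertex 0.649 2.646 -2.059
endloop
endfacet
facet normal -0.527 0.272 0.805
outer loop
vertex 0.615 3.051 -2.218
vertex 0.649 2.646 -2.059
vertex 2.037 3.478 -1.432
endloop
endfacet
facet normal -0.527 0.272 0.805
outer loop
vertex 2.037 3.478 -1.432
vertex 0.649 2.646 -2.059
vertex 2.071 3.073 -1.273
endloop
endfacet
facet normal 0.847 0.254 0.467
outer loop
vertex 2.037 3.478 -1.432
vertex 2.071 3.073 -1.273
vertex 2.331 3.133 -1.777
endloop
endfacet
facet normal -0.847 -0.253 -0.468
outer loop
vertex 0.649 2.646 -2.059
vertex 0.909 2.707 -2.563
vertex 0.835 2.276 -2.196
endloop
endfacet
facet normal -0.317 -0.465 0.826
outer loop
vertex 0.649 2.646 -2.059
vertex 0.835 2.276 -2.196
vertex 2.071 3.073 -1.273
endloop
endfacet
facet normal -0.317 -0.465 0.826
outer loop
vertex 2.071 3.073 -1.273
vertex 0.835 2.276 -2.196
vertex 2.257 2.703 -1.41
endloop
endfacet
facet normal 0.847 0.253 0.467
outer loop
vertex 2.071 3.073 -1.273
vertex 2.257 2.703 -1.41
vertex 2.331 3.133 -1.777
endloop
endfacet
facet normal -0.846 -0.254 -0.469
outer loop
vertex 0.835 2.276 -2.196
vertex 0.909 2.707 -2.563
vertex 1.065 2.159 -2.548
endloop
endfacet
facet normal 0.080 -0.929 0.361
outer loop
vertex 0.835 2.276 -2.196
vertex 1.065 2.159 -2.548
vertex 2.257 2.703 -1.41
endloop
endfacet
facet normal 0.080 -0.929 0.361
outer loop
vertex 2.257 2.703 -1.41
vertex 1.065 2.159 -2.548
vertex 2.487 2.586 -1.762
endloop
endfacet
facet normal 0.846 0.254 0.468
outer loop
vertex 2.257 2.703 -1.41
vertex 2.487 2.586 -1.762
vertex 2.331 3.133 -1.777
endloop
endfacet
facet normal -0.847 -0.254 -0.468
outer loop
vertex 1.065 2.159 -2.548
vertex 0.909 2.707 -2.563
vertex 1.203 2.362 -2.908
endloop
endfacet
facet normal 0.428 -0.848 -0.314
outer loop
vertex 1.065 2.159 -2.548
vertex 1.203 2.362 -2.908
vertex 2.487 2.586 -1.762
endloop
endfacet
facet normal 0.428 -0.848 -0.314
outer loop
vertex 2.487 2.586 -1.762
vertex 1.203 2.362 -2.908
vertex 2.625 2.789 -2.122
endloop
endfacet
facet normal 0.846 0.254 0.468
outer loop
vertex 2.487 2.586 -1.762
vertex 2.625 2.789 -2.122
vertex 2.331 3.133 -1.777
endloop
endfacet

endsolid


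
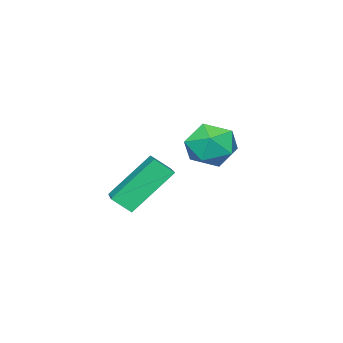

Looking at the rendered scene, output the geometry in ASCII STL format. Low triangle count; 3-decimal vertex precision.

solid 
facet normal 0.144 0.319 0.937
outer loop
vertex -1.729 3.898 2.614
vertex -1.37 3.086 2.835
vertex -0.83 3.756 2.524
endloop
endfacet
facet normal 0.183 0.861 0.475
outer loop
vertex -1.729 3.898 2.614
vertex -0.83 3.756 2.524
vertex -1.289 4.211 1.876
endloop
endfacet
facet normal -0.434 0.893 0.120
outer loop
vertex -1.729 3.898 2.614
vertex -1.289 4.211 1.876
vertex -2.112 3.823 1.787
endloop
endfacet
facet normal -0.855 0.371 0.362
outer loop
vertex -1.729 3.898 2.614
vertex -2.112 3.823 1.787
vertex -2.163 3.128 2.379
endloop
endfacet
facet normal -0.498 0.016 0.867
outer loop
vertex -1.729 3.898 2.614
vertex -2.163 3.128 2.379
vertex -1.37 3.086 2.835
endloop
endfacet
facet normal 0.701 0.714 0.005
outer loop
vertex -1.289 4.211 1.876
vertex -0.83 3.756 2.524
vertex -0.657 3.592 1.641
endloop
endfacet
facet normal 0.638 -0.164 0.753
outer loop
vertex -0.83 3.756 2.524
vertex -1.37 3.086 2.835
vertex -0.708 2.897 2.233
endloop
endfacet
facet normal -0.403 -0.654 0.640
outer loop
vertex -1.37 3.086 2.835
vertex -2.163 3.128 2.379
vertex -1.531 2.509 2.144
endloop
endfacet
facet normal -0.981 -0.079 -0.177
outer loop
vertex -2.163 3.128 2.379
vertex -2.112 3.823 1.787
vertex -1.99 2.964 1.496
endloop
endfacet
facet normal -0.299 0.766 -0.570
outer loop
vertex -2.112 3.823 1.787
vertex -1.289 4.211 1.876
vertex -1.45 3.634 1.185
endloop
endfacet
facet normal 0.855 -0.371 -0.362
outer loop
vertex -1.091 2.822 1.406
vertex -0.657 3.592 1.641
vertex -0.708 2.897 2.233
endloop
endfacet
facet normal 0.434 -0.893 -0.120
outer loop
vertex -1.091 2.822 1.406
vertex -0.708 2.897 2.233
vertex -1.531 2.509 2.144
endloop
endfacet
facet normal -0.183 -0.861 -0.475
outer loop
vertex -1.091 2.822 1.406
vertex -1.531 2.509 2.144
vertex -1.99 2.964 1.496
endloop
endfacet
facet normal -0.144 -0.319 -0.937
outer loop
vertex -1.091 2.822 1.406
vertex -1.99 2.964 1.496
vertex -1.45 3.634 1.185
endloop
endfacet
facet normal 0.498 -0.016 -0.867
outer loop
vertex -1.091 2.822 1.406
vertex -1.45 3.634 1.185
vertex -0.657 3.592 1.641
endloop
endfacet
facet normal 0.981 0.079 0.177
outer loop
vertex -0.708 2.897 2.233
vertex -0.657 3.592 1.641
vertex -0.83 3.756 2.524
endloop
endfacet
facet normal 0.299 -0.766 0.570
outer loop
vertex -1.531 2.509 2.144
vertex -0.708 2.897 2.233
vertex -1.37 3.086 2.835
endloop
endfacet
facet normal -0.701 -0.714 -0.005
outer loop
vertex -1.99 2.964 1.496
vertex -1.531 2.509 2.144
vertex -2.163 3.128 2.379
endloop
endfacet
facet normal -0.638 0.164 -0.753
outer loop
vertex -1.45 3.634 1.185
vertex -1.99 2.964 1.496
vertex -2.112 3.823 1.787
endloop
endfacet
facet normal 0.403 0.654 -0.640
outer loop
vertex -0.657 3.592 1.641
vertex -1.45 3.634 1.185
vertex -1.289 4.211 1.876
endloop
endfacet
facet normal -0.710 -0.661 -0.244
outer loop
vertex -1.735 -0.908 -1.091
vertex -2.937 -0.17 0.41
vertex -2.066 -0.354 -1.629
endloop
endfacet
facet normal 0.584 -0.358 -0.728
outer loop
vertex -0.903 0.73 -1.23
vertex -1.735 -0.908 -1.091
vertex -2.066 -0.354 -1.629
endloop
endfacet
facet normal -0.709 -0.661 -0.243
outer loop
vertex -2.066 -0.354 -1.629
vertex -2.937 -0.17 0.41
vertex -3.269 0.384 -0.128
endloop
endfacet
facet normal -0.395 0.659 -0.640
outer loop
vertex -3.269 0.384 -0.128
vertex -0.903 0.73 -1.23
vertex -2.066 -0.354 -1.629
endloop
endfacet
facet normal 0.395 -0.659 0.640
outer loop
vertex -1.735 -0.908 -1.091
vertex -1.774 0.914 0.809
vertex -2.937 -0.17 0.41
endloop
endfacet
facet normal 0.583 -0.358 -0.729
outer loop
vertex -0.571 0.176 -0.692
vertex -1.735 -0.908 -1.091
vertex -0.903 0.73 -1.23
endloop
endfacet
facet normal 0.394 -0.659 0.640
outer loop
vertex -0.571 0.176 -0.692
vertex -1.774 0.914 0.809
vertex -1.735 -0.908 -1.091
endloop
endfacet
facet normal -0.584 0.358 0.729
outer loop
vertex -2.937 -0.17 0.41
vertex -1.774 0.914 0.809
vertex -3.269 0.384 -0.128
endloop
endfacet
facet normal -0.395 0.659 -0.640
outer loop
vertex -2.105 1.468 0.271
vertex -0.903 0.73 -1.23
vertex -3.269 0.384 -0.128
endloop
endfacet
facet normal -0.584 0.359 0.728
outer loop
vertex -3.269 0.384 -0.128
vertex -1.774 0.914 0.809
vertex -2.105 1.468 0.271
endloop
endfacet
facet normal 0.710 0.661 0.243
outer loop
vertex -2.105 1.468 0.271
vertex -0.571 0.176 -0.692
vertex -0.903 0.73 -1.23
endloop
endfacet
facet normal 0.710 0.661 0.244
outer loop
vertex -1.774 0.914 0.809
vertex -0.571 0.176 -0.692
vertex -2.105 1.468 0.271
endloop
endfacet

endsolid
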